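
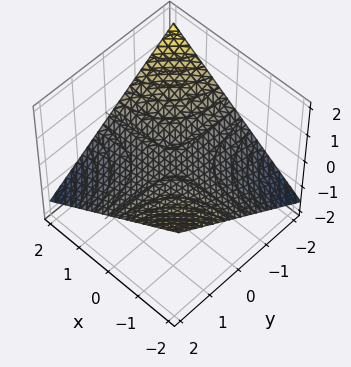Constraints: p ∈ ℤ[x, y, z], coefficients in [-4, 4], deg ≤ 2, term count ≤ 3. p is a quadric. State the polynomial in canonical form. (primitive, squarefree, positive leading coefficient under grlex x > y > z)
x*y + 3*z

(a) Degree: a hyperbolic paraboloid; a quadric, so deg p = 2.
(b) From the axis intercepts and sections: every point of the y-axis in the box is on the surface; every point of the x-axis in the box is on the surface.
(c) Together with the visible shape, these determine p as stated.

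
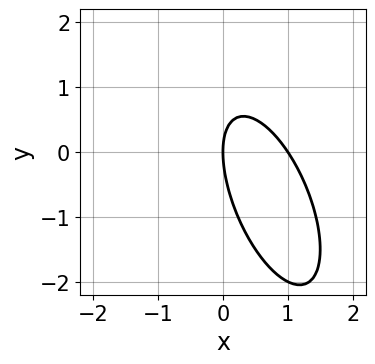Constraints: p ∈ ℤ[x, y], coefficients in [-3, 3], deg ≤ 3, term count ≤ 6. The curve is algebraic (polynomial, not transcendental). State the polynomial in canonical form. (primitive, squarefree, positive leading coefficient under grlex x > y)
3*x^2 + 2*x*y + y^2 - 3*x

First, degree: the shape is more complex than any degree-1 curve, so deg p = 2.
Next, from the axis intercepts and sections: one y-axis crossing is at y = 0; among the integer gridlines, it crosses the x-axis at x ∈ {0, 1}.
Finally, solving for integer coefficients yields p as stated.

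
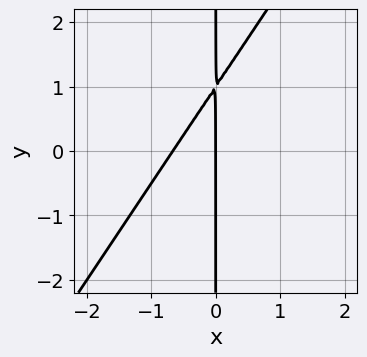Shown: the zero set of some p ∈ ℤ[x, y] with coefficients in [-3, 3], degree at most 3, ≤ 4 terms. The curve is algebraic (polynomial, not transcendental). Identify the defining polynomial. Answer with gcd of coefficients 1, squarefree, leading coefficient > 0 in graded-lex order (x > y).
(a) Degree: a generic line meets the curve in up to 2 points, so deg p = 2.
(b) Observable constraints: the visible y-axis segment lies entirely on the curve; one x-axis crossing is at x = 0.
(c) Putting this together gives p.

3*x^2 - 2*x*y + 2*x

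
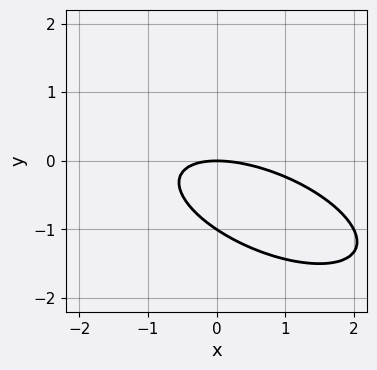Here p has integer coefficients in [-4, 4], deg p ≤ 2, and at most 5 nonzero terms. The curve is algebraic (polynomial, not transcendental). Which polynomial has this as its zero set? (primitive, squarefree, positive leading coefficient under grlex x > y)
x^2 + 2*x*y + 3*y^2 + 3*y

First, degree: no degree-1 curve has this shape, so deg p = 2.
Then, from the axis intercepts and sections: one x-axis crossing is at x = 0; among the integer gridlines, it crosses the y-axis at y ∈ {-1, 0}.
Finally, the integer polynomial consistent with all of this is the stated p.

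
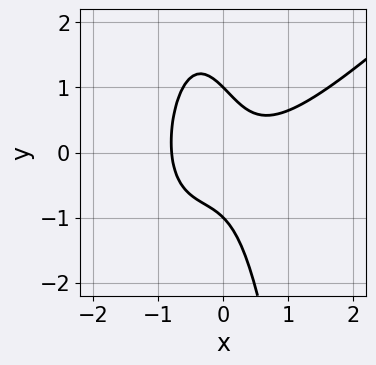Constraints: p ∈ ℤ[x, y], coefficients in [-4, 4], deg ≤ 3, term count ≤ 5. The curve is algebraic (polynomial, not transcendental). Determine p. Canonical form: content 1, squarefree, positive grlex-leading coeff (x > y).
2*x^3 - 2*x^2*y - 2*x*y - y^2 + 1

1. Degree: the shape is more complex than any degree-2 curve, so deg p = 3.
2. Against the integer gridlines: among the integer gridlines, it crosses the y-axis at y ∈ {-1, 1}.
3. The integer polynomial consistent with all of this is the stated p.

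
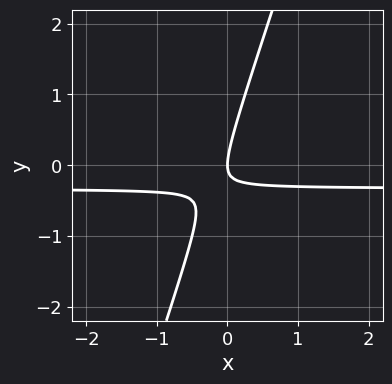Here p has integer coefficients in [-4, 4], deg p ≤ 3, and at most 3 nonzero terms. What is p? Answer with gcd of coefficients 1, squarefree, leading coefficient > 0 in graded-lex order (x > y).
The degree is 2 — no degree-1 curve has this shape.
Reading off the gridlines: one x-axis crossing is at x = 0; it crosses the y-axis at the gridline y = 0.
Matching integer coefficients to the picture gives p.

3*x*y - y^2 + x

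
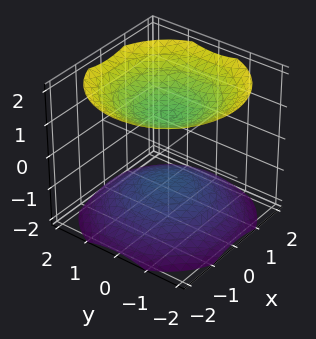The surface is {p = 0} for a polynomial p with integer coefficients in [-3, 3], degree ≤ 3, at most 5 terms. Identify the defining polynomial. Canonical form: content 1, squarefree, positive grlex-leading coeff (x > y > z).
1. I count 2 distinct pieces. They look like related sheets of one shape, so recover p as a whole.
2. Degree: two separate bowl-shaped sheets opening away from each other; a quadric, so deg p = 2.
3. Symmetries: the surface is invariant under rotation about z: p = q(x² + y², z); it's symmetric under z → −z, forcing even powers of z.
4. Observable constraints: the surface avoids every integer y-axis point in the box; among the integer gridlines, it crosses the z-axis at z ∈ {-1, 1}; it misses every integer gridline on the x-axis.
5. Together with the visible shape, these determine p as stated.

2*x^2 + 2*y^2 - 3*z^2 + 3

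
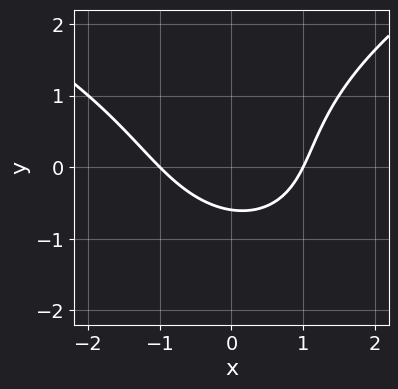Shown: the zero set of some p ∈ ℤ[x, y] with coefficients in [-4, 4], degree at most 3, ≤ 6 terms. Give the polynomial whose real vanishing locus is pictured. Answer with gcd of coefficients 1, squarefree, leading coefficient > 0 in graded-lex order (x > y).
First, degree: no degree-2 curve has this shape, so deg p = 3.
Then, observable constraints: among the integer gridlines, it crosses the x-axis at x ∈ {-1, 1}.
Finally, matching integer coefficients to the picture gives p.

y^3 - 2*x^2 - x*y + 3*y + 2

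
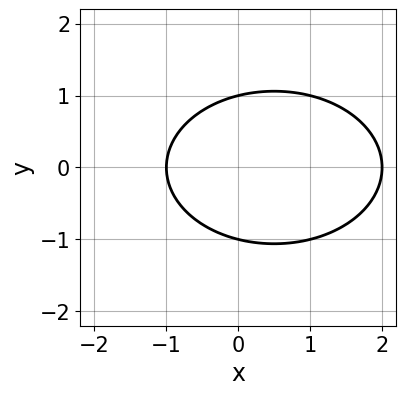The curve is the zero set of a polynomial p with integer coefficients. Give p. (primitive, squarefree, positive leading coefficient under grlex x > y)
1. deg p = 2. A generic line meets the curve in up to 2 points.
2. Symmetries: the y ↦ −y reflection is a symmetry, so y appears only in even powers.
3. From the axis intercepts and sections: among the integer gridlines, it crosses the y-axis at y ∈ {-1, 1}; the x-axis gridline crossings are at x ∈ {-1, 2}.
4. Assembling these constraints gives the stated polynomial.

x^2 + 2*y^2 - x - 2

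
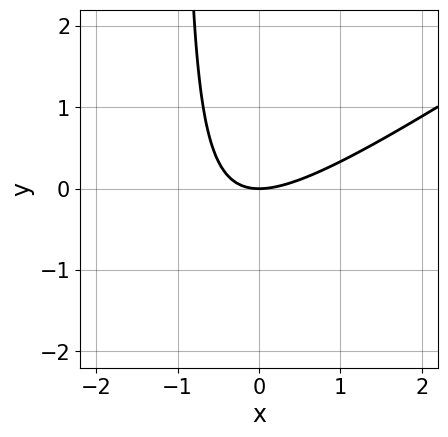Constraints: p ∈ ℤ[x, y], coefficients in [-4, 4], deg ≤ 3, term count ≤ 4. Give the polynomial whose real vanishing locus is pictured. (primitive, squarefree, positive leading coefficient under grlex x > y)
2*x^2 - 3*x*y - 3*y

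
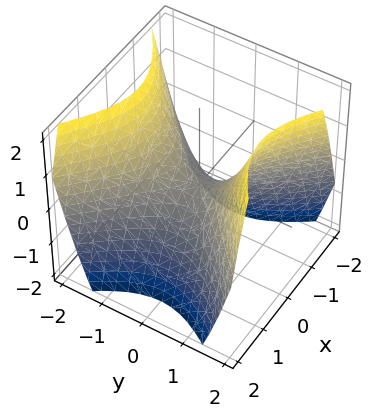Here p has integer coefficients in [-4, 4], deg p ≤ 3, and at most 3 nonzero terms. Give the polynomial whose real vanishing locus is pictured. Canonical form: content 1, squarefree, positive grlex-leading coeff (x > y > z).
deg p = 2. A saddle surface; a quadric.
Symmetries: mirror symmetry y ↦ −y ⇒ only even powers of y; the x ↦ −x reflection is a symmetry, so x appears only in even powers.
Checking where it meets the axes: it crosses the z-axis at the gridline z = 0; it meets the y-axis at y = 0 (among the integer gridlines); it meets the x-axis at x = 0 (among the integer gridlines).
Solving for integer coefficients yields p as stated.

x^2 - y^2 + z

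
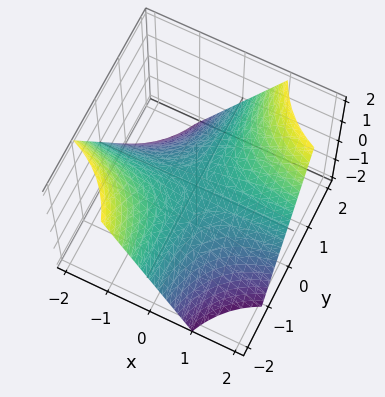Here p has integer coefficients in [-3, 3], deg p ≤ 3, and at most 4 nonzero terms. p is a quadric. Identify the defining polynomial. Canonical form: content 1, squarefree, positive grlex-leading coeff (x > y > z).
First, deg p = 2.
Next, from the axis intercepts and sections: the visible x-axis segment lies entirely on the surface; one z-axis crossing is at z = 0; every point of the y-axis in the box is on the surface.
Finally, solving for integer coefficients yields p as stated.

x*y - z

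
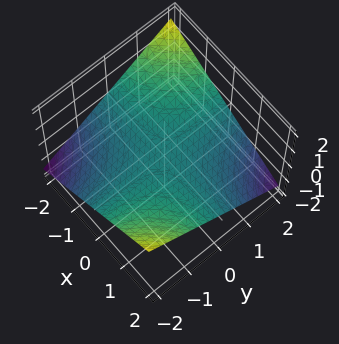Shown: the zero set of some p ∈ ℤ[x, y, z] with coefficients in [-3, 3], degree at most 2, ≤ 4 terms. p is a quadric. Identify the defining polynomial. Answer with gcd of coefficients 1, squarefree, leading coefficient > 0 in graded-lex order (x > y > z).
First, the degree is 2 — a hyperbolic paraboloid; a quadric.
Next, checking where it meets the axes: one z-axis crossing is at z = 0; the visible x-axis segment lies entirely on the surface; the visible y-axis segment lies entirely on the surface.
Finally, assembling these constraints gives the stated polynomial.

x*y + 3*z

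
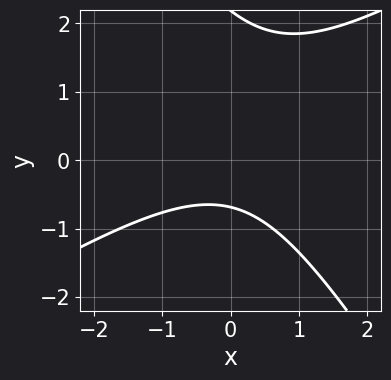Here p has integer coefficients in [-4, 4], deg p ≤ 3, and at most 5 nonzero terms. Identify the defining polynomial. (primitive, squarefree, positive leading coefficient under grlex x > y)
First, degree: the shape is more complex than any degree-1 curve, so deg p = 2.
Then, from the visible intercepts: the curve avoids every integer x-axis point in the box.
Finally, putting this together gives p.

2*x^2 - 2*x*y - 2*y^2 + 3*y + 3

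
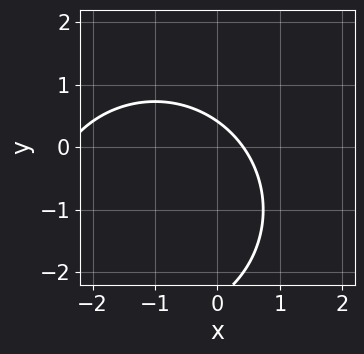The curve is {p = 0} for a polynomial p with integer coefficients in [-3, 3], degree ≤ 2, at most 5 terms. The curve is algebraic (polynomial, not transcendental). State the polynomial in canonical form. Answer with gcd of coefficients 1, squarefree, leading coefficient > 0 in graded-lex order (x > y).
x^2 + y^2 + 2*x + 2*y - 1

(a) Degree: the shape is more complex than any degree-1 curve, so deg p = 2.
(b) Solving for integer coefficients yields p as stated.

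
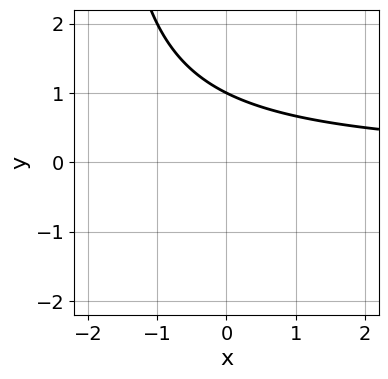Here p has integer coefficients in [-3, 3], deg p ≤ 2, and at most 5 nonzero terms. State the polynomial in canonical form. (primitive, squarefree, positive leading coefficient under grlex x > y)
x*y + 2*y - 2

(a) Degree: no degree-1 curve has this shape, so deg p = 2.
(b) Observable constraints: one y-axis crossing is at y = 1; it misses every integer gridline on the x-axis.
(c) Fitting integer coefficients to these (and the overall shape) gives p.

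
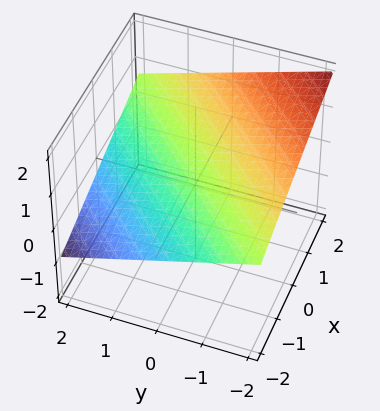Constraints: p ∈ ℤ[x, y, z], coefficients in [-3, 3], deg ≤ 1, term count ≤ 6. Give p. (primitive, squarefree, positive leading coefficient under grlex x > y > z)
deg p = 1. The surface is flat (a plane).
From the axis intercepts and sections: it crosses the y-axis at the gridline y = 2; one x-axis crossing is at x = -2.
Putting this together gives p.

x - y - 3*z + 2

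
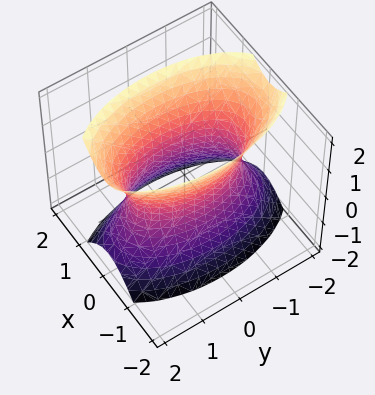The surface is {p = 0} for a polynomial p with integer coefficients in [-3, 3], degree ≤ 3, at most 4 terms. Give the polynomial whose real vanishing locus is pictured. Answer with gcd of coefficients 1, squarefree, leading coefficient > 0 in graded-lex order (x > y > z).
1. Degree: one connected sheet with a waist; a quadric, so deg p = 2.
2. Symmetries: it's symmetric under z → −z, forcing even powers of z; it's symmetric under x → −x, forcing even powers of x; it's symmetric under y → −y, forcing even powers of y.
3. From the axis intercepts and sections: it misses every integer gridline on the z-axis.
4. These observations pin down the coefficients.

3*x^2 + y^2 - z^2 - 2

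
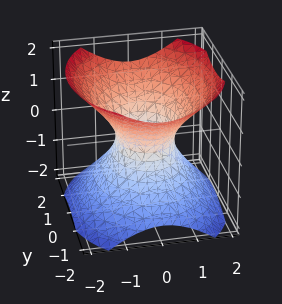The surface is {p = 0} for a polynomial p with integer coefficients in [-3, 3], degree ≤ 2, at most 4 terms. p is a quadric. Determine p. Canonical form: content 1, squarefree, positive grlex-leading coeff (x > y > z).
3*x^2 + 2*y^2 - 3*z^2 - 2

deg p = 2.
Symmetries: the z ↦ −z reflection is a symmetry, so z appears only in even powers; mirror symmetry y ↦ −y ⇒ only even powers of y; the x ↦ −x reflection is a symmetry, so x appears only in even powers.
Against the integer gridlines: no z-intercept at any integer in the box; among the integer gridlines, it crosses the y-axis at y ∈ {-1, 1}.
Fitting integer coefficients to these (and the overall shape) gives p.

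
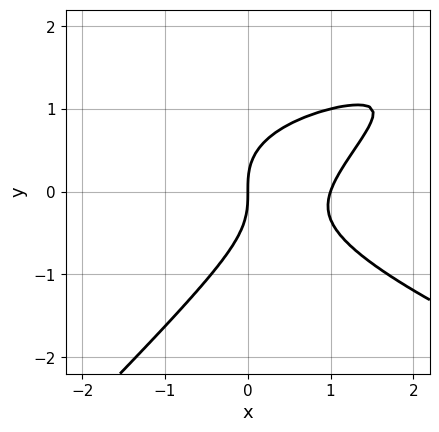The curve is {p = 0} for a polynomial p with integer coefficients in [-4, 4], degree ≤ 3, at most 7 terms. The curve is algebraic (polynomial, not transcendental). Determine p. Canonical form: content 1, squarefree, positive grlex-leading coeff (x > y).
x^2*y + 2*x*y^2 - 3*y^3 - 3*x^2 + 3*x

(a) deg p = 3.
(b) Against the integer gridlines: it meets the y-axis at y = 0 (among the integer gridlines); the x-axis gridline crossings are at x ∈ {0, 1}.
(c) Fitting integer coefficients to these (and the overall shape) gives p.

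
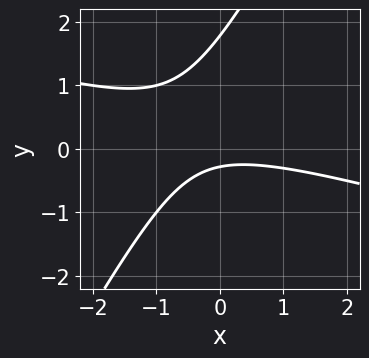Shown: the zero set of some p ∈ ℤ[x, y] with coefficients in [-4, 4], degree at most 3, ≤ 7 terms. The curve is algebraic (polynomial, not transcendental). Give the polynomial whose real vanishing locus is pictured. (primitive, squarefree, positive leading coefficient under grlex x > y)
1. deg p = 2. The shape is more complex than any degree-1 curve.
2. From the visible intercepts: the curve avoids every integer x-axis point in the box.
3. Fitting integer coefficients to these (and the overall shape) gives p.

x^2 + 3*x*y - 2*y^2 + 3*y + 1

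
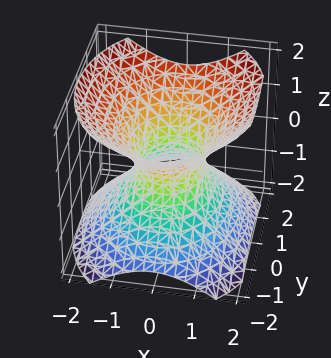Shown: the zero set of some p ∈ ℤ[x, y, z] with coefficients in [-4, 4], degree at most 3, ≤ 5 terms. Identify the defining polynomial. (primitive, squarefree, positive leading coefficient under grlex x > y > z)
3*x^2 + 2*y^2 - 3*z^2 - 2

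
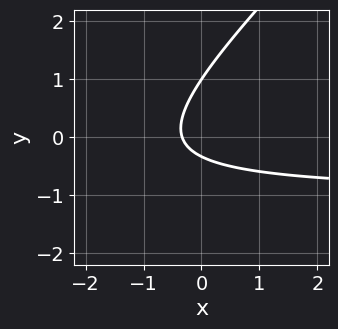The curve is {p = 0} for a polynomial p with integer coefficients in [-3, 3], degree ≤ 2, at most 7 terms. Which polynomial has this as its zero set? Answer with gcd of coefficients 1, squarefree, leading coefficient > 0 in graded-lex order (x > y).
3*x*y - 3*y^2 + 3*x + 2*y + 1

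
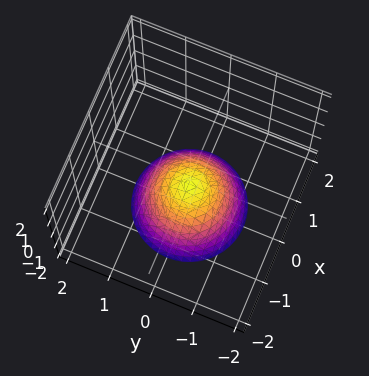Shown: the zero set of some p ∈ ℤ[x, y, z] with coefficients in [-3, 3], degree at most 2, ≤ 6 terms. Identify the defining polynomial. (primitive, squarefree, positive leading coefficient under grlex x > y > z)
1. The degree is 2 — a generic line meets the surface in up to 2 points.
2. Symmetries: the surface is invariant under rotation about z: p = q(x² + y², z).
3. From the visible intercepts: no y-intercept at any integer in the box; a circular section at z = -2 has radius between 1 and 2; the surface avoids every integer x-axis point in the box.
4. Putting this together gives p.

2*x^2 + 2*y^2 + 2*z + 1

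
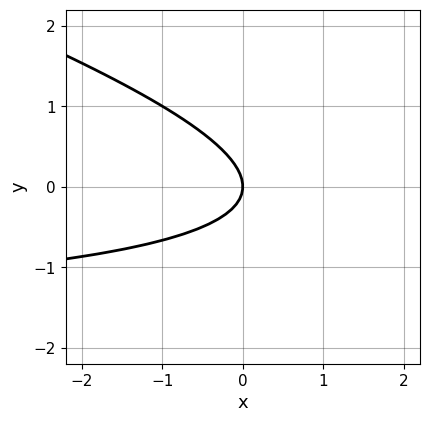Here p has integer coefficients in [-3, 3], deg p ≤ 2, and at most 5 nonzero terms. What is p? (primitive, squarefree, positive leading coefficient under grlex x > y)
x*y + 3*y^2 + 2*x

First, degree: a generic line meets the curve in up to 2 points, so deg p = 2.
Next, checking where it meets the axes: it crosses the x-axis at the gridline x = 0; one y-axis crossing is at y = 0.
Finally, assembling these constraints gives the stated polynomial.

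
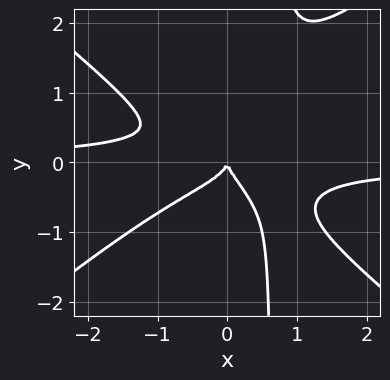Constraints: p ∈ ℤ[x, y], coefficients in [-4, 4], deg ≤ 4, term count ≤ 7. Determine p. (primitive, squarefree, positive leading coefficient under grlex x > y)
2*x^3*y - 3*x*y^3 + x*y^2 + 2*y^3 + x^2

(a) The degree is 4 — no degree-3 curve has this shape.
(b) Observable constraints: one y-axis crossing is at y = 0; it crosses the x-axis at the gridline x = 0.
(c) The integer polynomial consistent with all of this is the stated p.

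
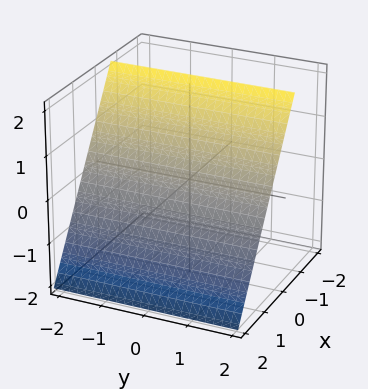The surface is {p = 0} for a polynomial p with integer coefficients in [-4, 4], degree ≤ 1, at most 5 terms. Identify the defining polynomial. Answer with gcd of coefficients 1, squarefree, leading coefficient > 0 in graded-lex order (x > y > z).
(a) The degree is 1 — every cross-section is a straight line — this is a plane.
(b) Observable constraints: it crosses the z-axis at the gridline z = 1; it misses every integer gridline on the y-axis.
(c) Solving for integer coefficients yields p as stated.

3*x + 2*z - 2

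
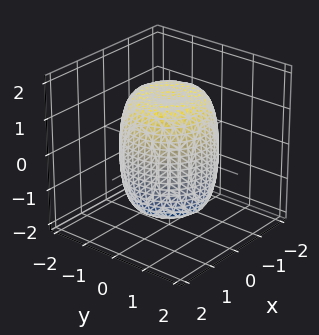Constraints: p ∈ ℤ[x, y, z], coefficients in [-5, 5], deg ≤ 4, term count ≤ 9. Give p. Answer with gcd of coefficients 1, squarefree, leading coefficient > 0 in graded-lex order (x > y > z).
First, degree: no degree-3 surface has this shape, so deg p = 4.
Then, by symmetry, the surface is invariant under rotation about z: p = q(x² + y², z).
Next, checking where it meets the axes: a circular section at z = -1 has radius between 1 and 2.
Finally, matching integer coefficients to the picture gives p.

2*x^4 + 4*x^2*y^2 + 2*y^4 - 2*x^2 - 2*y^2 + z^2 - 2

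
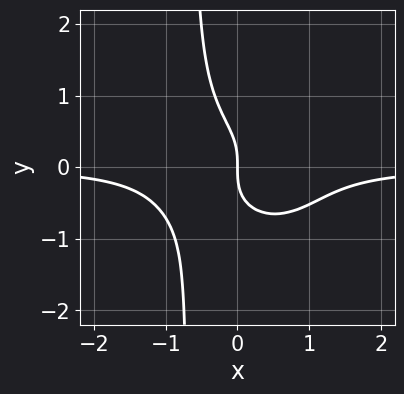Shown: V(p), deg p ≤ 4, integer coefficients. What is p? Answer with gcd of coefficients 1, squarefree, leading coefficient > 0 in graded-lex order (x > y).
3*x^3*y + 3*x*y^3 + x*y^2 + 2*y^3 + 2*x

Degree: no degree-3 curve has this shape, so deg p = 4.
Against the integer gridlines: it meets the y-axis at y = 0 (among the integer gridlines); it meets the x-axis at x = 0 (among the integer gridlines).
Putting this together gives p.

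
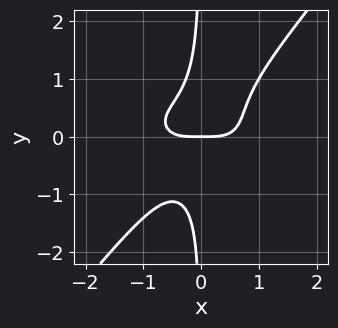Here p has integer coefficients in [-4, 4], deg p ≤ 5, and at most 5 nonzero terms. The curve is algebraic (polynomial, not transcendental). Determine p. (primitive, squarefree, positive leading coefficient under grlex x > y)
First, the degree is 4 — no degree-3 curve has this shape.
Then, against the integer gridlines: one x-axis crossing is at x = 0; it crosses the y-axis at the gridline y = 0.
Finally, the integer polynomial consistent with all of this is the stated p.

x^4 + 3*x^2*y^2 - 3*x*y^3 - y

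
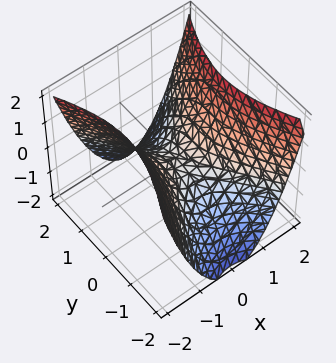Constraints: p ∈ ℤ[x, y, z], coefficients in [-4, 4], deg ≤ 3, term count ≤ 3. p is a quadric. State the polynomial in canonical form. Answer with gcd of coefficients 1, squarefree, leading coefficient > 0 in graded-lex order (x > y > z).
deg p = 2. A hyperbolic paraboloid; a quadric.
Symmetries: mirror symmetry x ↦ −x ⇒ only even powers of x; it's symmetric under y → −y, forcing even powers of y.
Reading off the gridlines: one z-axis crossing is at z = 0; it meets the x-axis at x = 0 (among the integer gridlines); it crosses the y-axis at the gridline y = 0.
Matching integer coefficients to the picture gives p.

2*x^2 - y^2 - 2*z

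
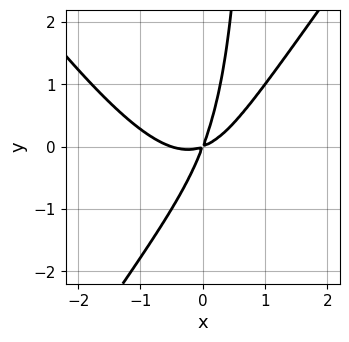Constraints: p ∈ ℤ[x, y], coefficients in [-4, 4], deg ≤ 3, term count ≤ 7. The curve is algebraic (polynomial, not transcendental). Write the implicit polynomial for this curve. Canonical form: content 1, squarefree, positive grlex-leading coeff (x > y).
2*x^3 - x*y^2 + x^2 - 3*x*y + y^2

The degree is 3 — the shape is more complex than any degree-2 curve.
Matching integer coefficients to the picture gives p.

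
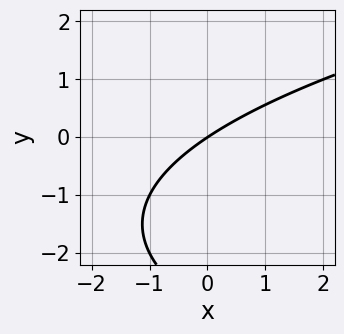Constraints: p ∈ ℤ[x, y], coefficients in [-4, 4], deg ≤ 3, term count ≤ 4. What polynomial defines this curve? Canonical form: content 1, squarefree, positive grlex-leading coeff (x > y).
y^2 - 2*x + 3*y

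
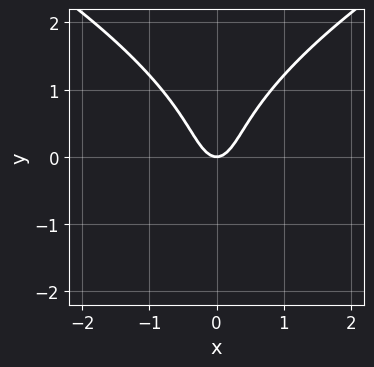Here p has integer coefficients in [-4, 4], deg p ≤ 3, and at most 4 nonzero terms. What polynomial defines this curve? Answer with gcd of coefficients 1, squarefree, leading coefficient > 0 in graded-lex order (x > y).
(a) Degree: a generic line meets the curve in up to 3 points, so deg p = 3.
(b) Symmetries: mirror symmetry x ↦ −x ⇒ only even powers of x.
(c) From the axis intercepts and sections: it meets the y-axis at y = 0 (among the integer gridlines); it meets the x-axis at x = 0 (among the integer gridlines).
(d) Putting this together gives p.

y^3 - 3*x^2 + y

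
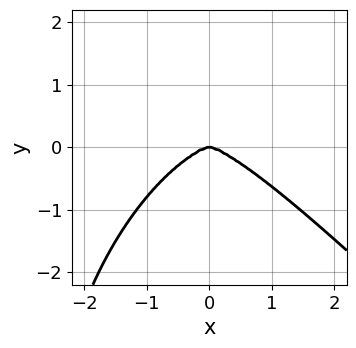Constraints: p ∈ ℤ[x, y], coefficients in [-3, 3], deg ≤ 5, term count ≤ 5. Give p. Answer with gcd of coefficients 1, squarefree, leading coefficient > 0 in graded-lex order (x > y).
x^4 + x*y^3 + 3*y^3

(a) The degree is 4 — the shape is more complex than any degree-3 curve.
(b) From the axis intercepts and sections: it crosses the x-axis at the gridline x = 0; it meets the y-axis at y = 0 (among the integer gridlines).
(c) Together with the visible shape, these determine p as stated.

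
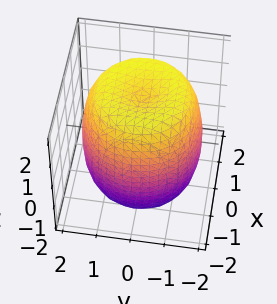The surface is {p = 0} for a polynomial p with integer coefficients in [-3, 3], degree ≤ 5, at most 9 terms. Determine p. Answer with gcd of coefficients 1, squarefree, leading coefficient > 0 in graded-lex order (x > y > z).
x^4 + 2*x^2*y^2 + y^4 - 2*x^2 - 2*y^2 + z^2 - 3

First, deg p = 4. No degree-3 surface has this shape.
Then, symmetries: the z-axis is an axis of rotation, so x and y enter only as x² + y².
Then, from the axis intercepts and sections: a circular section at z = -1 has radius between 1 and 2.
Finally, together with the visible shape, these determine p as stated.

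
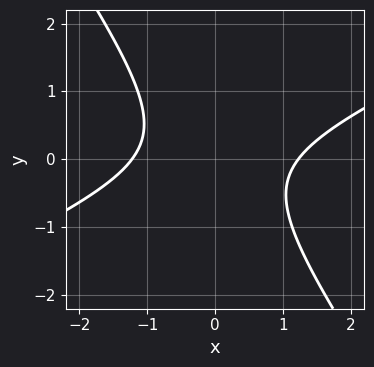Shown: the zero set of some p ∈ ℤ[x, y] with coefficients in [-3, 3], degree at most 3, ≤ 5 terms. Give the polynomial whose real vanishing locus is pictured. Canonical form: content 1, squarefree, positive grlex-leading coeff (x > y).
2*x^2 - 3*x*y - 3*y^2 - 3

1. Degree: no degree-1 curve has this shape, so deg p = 2.
2. Observable constraints: no y-intercept at any integer in the box.
3. Putting this together gives p.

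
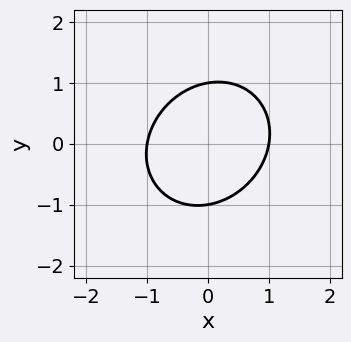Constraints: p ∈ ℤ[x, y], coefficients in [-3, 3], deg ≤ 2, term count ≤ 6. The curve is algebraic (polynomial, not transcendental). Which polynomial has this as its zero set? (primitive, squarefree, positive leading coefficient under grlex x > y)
3*x^2 - x*y + 3*y^2 - 3

The degree is 2 — the shape is more complex than any degree-1 curve.
Reading off the gridlines: the y-axis gridline crossings are at y ∈ {-1, 1}; among the integer gridlines, it crosses the x-axis at x ∈ {-1, 1}.
These observations pin down the coefficients.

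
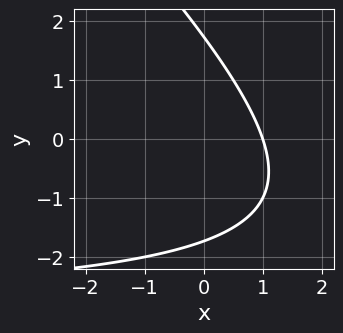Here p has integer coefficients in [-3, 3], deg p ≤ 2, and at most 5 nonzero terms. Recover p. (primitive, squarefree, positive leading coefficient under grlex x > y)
1. deg p = 2. A generic line meets the curve in up to 2 points.
2. From the visible intercepts: it crosses the x-axis at the gridline x = 1.
3. Matching integer coefficients to the picture gives p.

x*y + y^2 + 3*x - 3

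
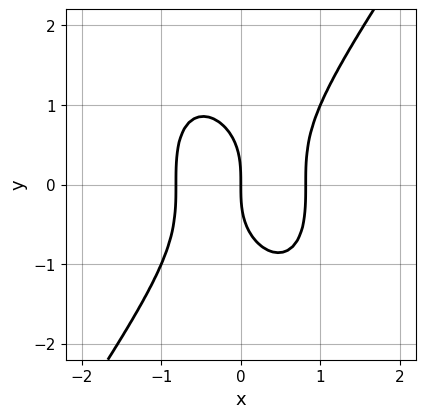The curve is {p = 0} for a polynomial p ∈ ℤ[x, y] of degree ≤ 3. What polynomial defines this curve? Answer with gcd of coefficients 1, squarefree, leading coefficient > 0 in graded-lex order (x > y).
3*x^3 - y^3 - 2*x

deg p = 3.
From the axis intercepts and sections: it crosses the x-axis at the gridline x = 0; it meets the y-axis at y = 0 (among the integer gridlines).
Putting this together gives p.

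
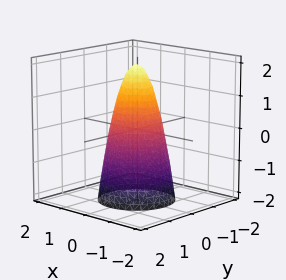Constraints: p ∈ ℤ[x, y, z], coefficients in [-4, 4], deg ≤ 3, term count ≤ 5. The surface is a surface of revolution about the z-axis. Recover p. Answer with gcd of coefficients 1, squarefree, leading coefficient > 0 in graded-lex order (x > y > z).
3*x^2 + 3*y^2 + z - 2

First, the degree is 2 — the shape is more complex than any degree-1 surface.
Then, symmetries: rotational symmetry about the z-axis ⇒ p depends on x, y only through x² + y².
Next, against the integer gridlines: a circular section at z = -2 has radius between 1 and 2; it crosses the z-axis at the gridline z = 2.
Finally, putting this together gives p.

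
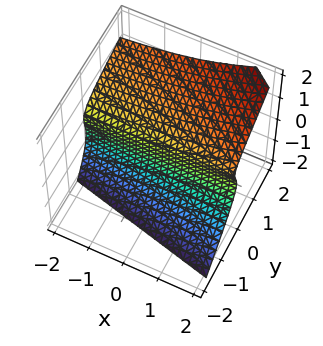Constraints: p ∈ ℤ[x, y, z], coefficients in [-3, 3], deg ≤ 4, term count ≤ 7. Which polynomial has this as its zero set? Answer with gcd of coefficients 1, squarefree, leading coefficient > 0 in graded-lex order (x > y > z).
(a) deg p = 3. The shape is more complex than any degree-2 surface.
(b) Against the integer gridlines: one y-axis crossing is at y = 0; the visible x-axis segment lies entirely on the surface.
(c) Together with the visible shape, these determine p as stated.

x*z^2 + 2*y*z^2 - 2*z^3 - 3*y*z + 3*y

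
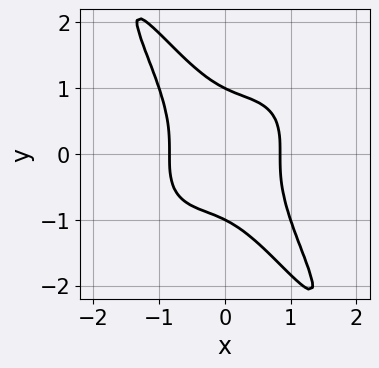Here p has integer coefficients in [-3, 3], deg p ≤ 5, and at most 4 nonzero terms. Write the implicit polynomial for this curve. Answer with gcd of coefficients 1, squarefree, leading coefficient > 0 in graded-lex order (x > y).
2*x^4 + 2*x*y^3 + y^4 - 1

The degree is 4 — a generic line meets the curve in up to 4 points.
Against the integer gridlines: the y-axis gridline crossings are at y ∈ {-1, 1}.
Putting this together gives p.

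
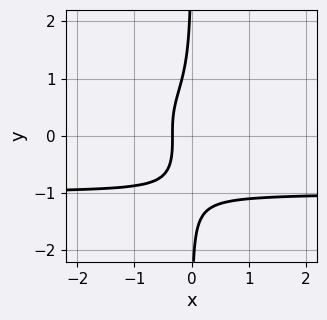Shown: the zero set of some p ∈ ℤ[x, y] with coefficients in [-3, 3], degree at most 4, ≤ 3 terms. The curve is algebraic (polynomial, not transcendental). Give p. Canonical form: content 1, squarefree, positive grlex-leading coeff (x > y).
Degree: a generic line meets the curve in up to 4 points, so deg p = 4.
Against the integer gridlines: the curve avoids every integer y-axis point in the box.
Matching integer coefficients to the picture gives p.

3*x*y^3 + 3*x + 1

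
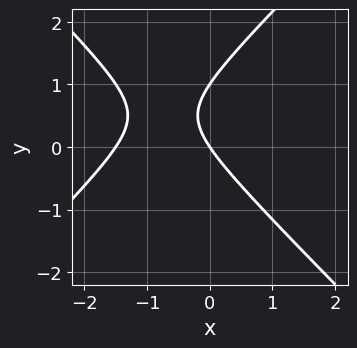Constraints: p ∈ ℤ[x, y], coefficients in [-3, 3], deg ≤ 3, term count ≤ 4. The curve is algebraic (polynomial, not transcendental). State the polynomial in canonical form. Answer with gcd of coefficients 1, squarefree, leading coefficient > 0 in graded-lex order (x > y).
(a) Degree: a generic line meets the curve in up to 2 points, so deg p = 2.
(b) From the visible intercepts: among the integer gridlines, it crosses the y-axis at y ∈ {0, 1}; it crosses the x-axis at the gridline x = 0.
(c) The integer polynomial consistent with all of this is the stated p.

2*x^2 - 2*y^2 + 3*x + 2*y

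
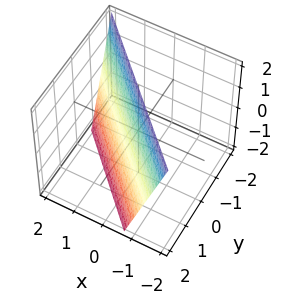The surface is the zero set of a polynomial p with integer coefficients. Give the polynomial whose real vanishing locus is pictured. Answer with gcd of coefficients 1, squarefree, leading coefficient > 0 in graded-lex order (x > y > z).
3*x + 3*y + z - 2

deg p = 1. The surface is flat (a plane).
From the axis intercepts and sections: it meets the z-axis at z = 2 (among the integer gridlines).
The integer polynomial consistent with all of this is the stated p.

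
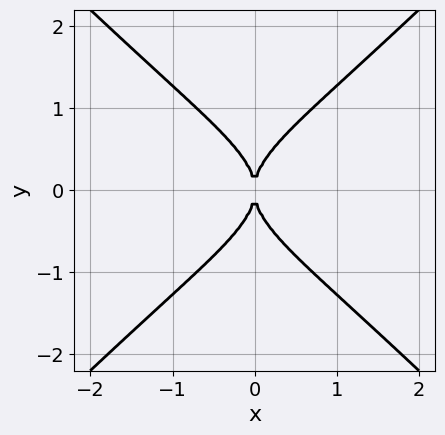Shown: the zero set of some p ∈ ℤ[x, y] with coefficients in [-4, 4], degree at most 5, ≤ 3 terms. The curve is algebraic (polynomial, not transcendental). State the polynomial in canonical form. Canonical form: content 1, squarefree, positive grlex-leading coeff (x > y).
x^2*y^2 - y^4 + x^2

1. Degree: a generic line meets the curve in up to 4 points, so deg p = 4.
2. Symmetries: mirror symmetry y ↦ −y ⇒ only even powers of y; the x ↦ −x reflection is a symmetry, so x appears only in even powers.
3. Checking where it meets the axes: one x-axis crossing is at x = 0; one y-axis crossing is at y = 0.
4. Solving for integer coefficients yields p as stated.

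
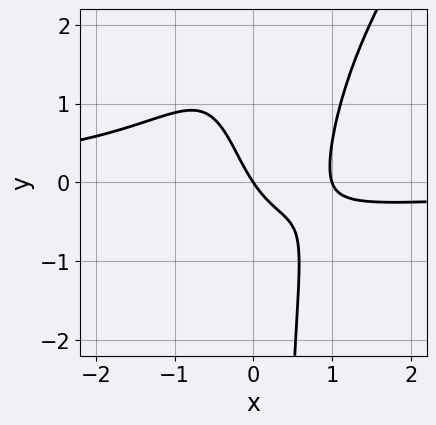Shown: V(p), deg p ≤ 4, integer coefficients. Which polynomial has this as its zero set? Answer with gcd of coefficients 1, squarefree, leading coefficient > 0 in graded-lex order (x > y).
3*x^3*y - 2*x^2*y^2 + 3*x^2 - 3*x - 2*y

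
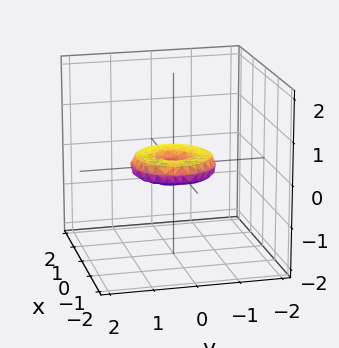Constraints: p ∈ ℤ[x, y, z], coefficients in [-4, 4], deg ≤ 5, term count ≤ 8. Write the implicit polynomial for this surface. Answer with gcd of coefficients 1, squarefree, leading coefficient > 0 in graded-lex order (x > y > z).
(a) Degree: a generic line meets the surface in up to 4 points, so deg p = 4.
(b) Symmetries: rotational symmetry about the z-axis ⇒ p depends on x, y only through x² + y².
(c) From the axis intercepts and sections: among the integer gridlines, it crosses the x-axis at x ∈ {-1, 0, 1}; a circular section at z = 0 has radius exactly 1; among the integer gridlines, it crosses the y-axis at y ∈ {-1, 0, 1}; it meets the z-axis at z = 0 (among the integer gridlines).
(d) Assembling these constraints gives the stated polynomial.

x^4 + 2*x^2*y^2 + y^4 - x^2 - y^2 + 3*z^2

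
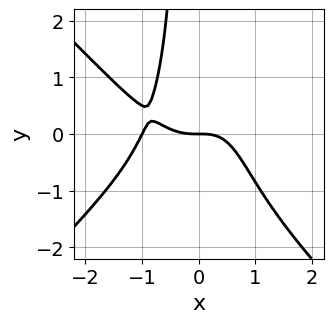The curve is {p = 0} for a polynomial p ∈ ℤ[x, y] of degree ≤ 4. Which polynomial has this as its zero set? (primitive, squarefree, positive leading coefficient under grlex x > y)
1. deg p = 4. The shape is more complex than any degree-3 curve.
2. From the axis intercepts and sections: one y-axis crossing is at y = 0; the x-axis gridline crossings are at x ∈ {-1, 0}.
3. Together with the visible shape, these determine p as stated.

2*x^4 - 2*x^2*y^2 + 2*x^3 + x*y + 2*y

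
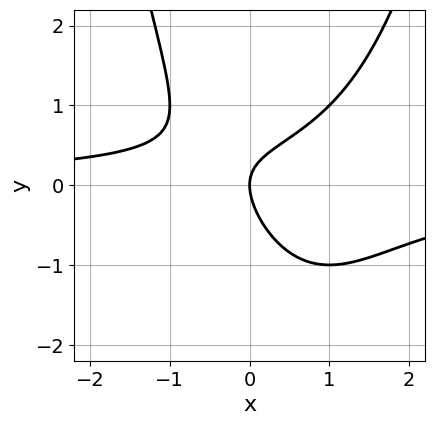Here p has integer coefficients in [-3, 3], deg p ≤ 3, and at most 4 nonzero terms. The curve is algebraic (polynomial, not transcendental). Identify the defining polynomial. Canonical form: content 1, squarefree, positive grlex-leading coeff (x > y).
Degree: a generic line meets the curve in up to 3 points, so deg p = 3.
From the visible intercepts: it meets the y-axis at y = 0 (among the integer gridlines); it meets the x-axis at x = 0 (among the integer gridlines).
These observations pin down the coefficients.

x^2*y - x*y - y^2 + x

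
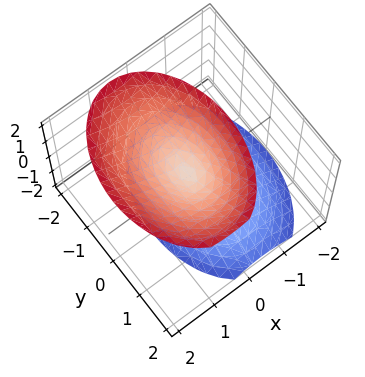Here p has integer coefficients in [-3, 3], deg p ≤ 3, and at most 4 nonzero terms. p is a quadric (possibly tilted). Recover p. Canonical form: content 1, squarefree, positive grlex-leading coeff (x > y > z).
2*x^2 - x*z + y^2 - z^2

(a) The picture has 2 separate pieces.
(b) Degree: a generic line meets the surface in up to 2 points, so deg p = 2.
(c) Checking where it meets the axes: it crosses the x-axis at the gridline x = 0; it meets the z-axis at z = 0 (among the integer gridlines).
(d) These observations pin down the coefficients.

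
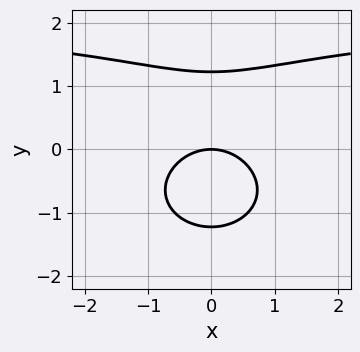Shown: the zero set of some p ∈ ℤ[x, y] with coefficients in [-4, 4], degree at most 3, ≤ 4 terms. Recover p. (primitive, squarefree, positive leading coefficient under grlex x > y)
x^2*y + 2*y^3 - 2*x^2 - 3*y

(a) The degree is 3 — a generic line meets the curve in up to 3 points.
(b) Symmetries: it's symmetric under x → −x, forcing even powers of x.
(c) Reading off the gridlines: one x-axis crossing is at x = 0; it crosses the y-axis at the gridline y = 0.
(d) Assembling these constraints gives the stated polynomial.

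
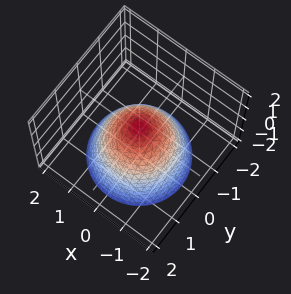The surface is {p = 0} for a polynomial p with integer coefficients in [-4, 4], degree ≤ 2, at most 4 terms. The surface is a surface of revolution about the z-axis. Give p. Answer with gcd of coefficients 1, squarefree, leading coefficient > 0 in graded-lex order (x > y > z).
2*x^2 + 2*y^2 + 2*z - 1

First, deg p = 2. The shape is more complex than any degree-1 surface.
Then, symmetries: every cross-section ⟂ z is a circle, so x, y appear only via x² + y².
Then, against the integer gridlines: a circular section at z = -2 has radius between 1 and 2.
Finally, solving for integer coefficients yields p as stated.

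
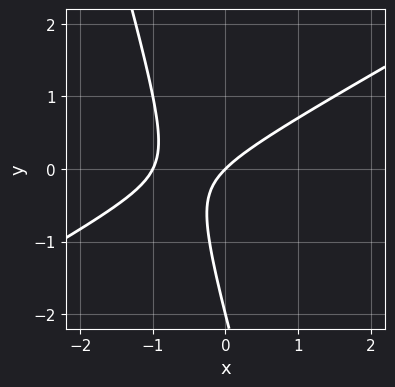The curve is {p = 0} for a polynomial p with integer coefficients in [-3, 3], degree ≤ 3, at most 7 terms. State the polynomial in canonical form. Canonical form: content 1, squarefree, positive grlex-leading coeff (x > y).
2*x^2 - 3*x*y - y^2 + 2*x - 2*y

1. The degree is 2 — the shape is more complex than any degree-1 curve.
2. From the axis intercepts and sections: among the integer gridlines, it crosses the x-axis at x ∈ {-1, 0}; among the integer gridlines, it crosses the y-axis at y ∈ {-2, 0}.
3. Fitting integer coefficients to these (and the overall shape) gives p.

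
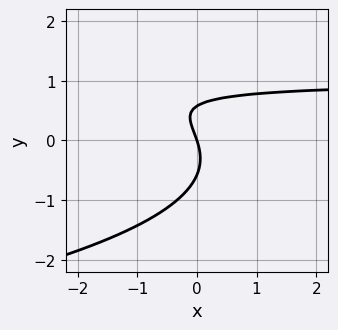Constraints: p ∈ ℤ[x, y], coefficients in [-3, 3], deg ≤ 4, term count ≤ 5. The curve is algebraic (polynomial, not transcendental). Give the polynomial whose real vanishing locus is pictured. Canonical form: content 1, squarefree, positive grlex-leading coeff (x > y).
(a) The degree is 3 — a generic line meets the curve in up to 3 points.
(b) Observable constraints: it crosses the y-axis at the gridline y = 0; one x-axis crossing is at x = 0.
(c) Matching integer coefficients to the picture gives p.

3*y^3 + 3*x*y - 3*x - y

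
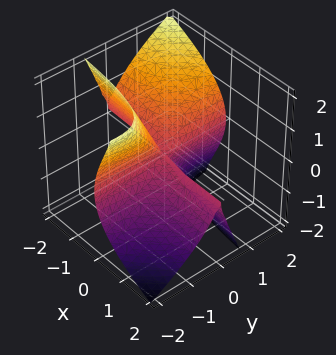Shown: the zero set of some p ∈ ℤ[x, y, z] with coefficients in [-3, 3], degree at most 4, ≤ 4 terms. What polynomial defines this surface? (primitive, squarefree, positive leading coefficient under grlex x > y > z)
1. The degree is 3 — no degree-2 surface has this shape.
2. Reading off the gridlines: it crosses the z-axis at the gridline z = 0; every point of the x-axis in the box is on the surface.
3. Assembling these constraints gives the stated polynomial. Check: (0, -2, 0) on the y-axis lies on the surface, and p(0, -2, 0) = 0. ✓

3*x*y^2 + 2*y*z^2 + z^3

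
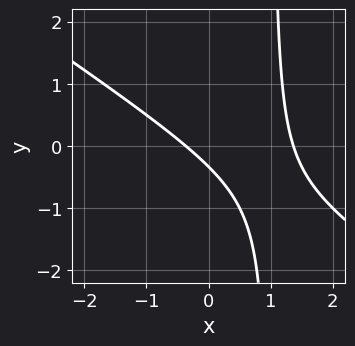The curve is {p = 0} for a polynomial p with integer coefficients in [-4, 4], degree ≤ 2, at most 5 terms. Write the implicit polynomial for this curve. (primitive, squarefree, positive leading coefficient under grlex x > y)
First, deg p = 2. No degree-1 curve has this shape.
Finally, putting this together gives p.

2*x^2 + 3*x*y - 2*x - 3*y - 1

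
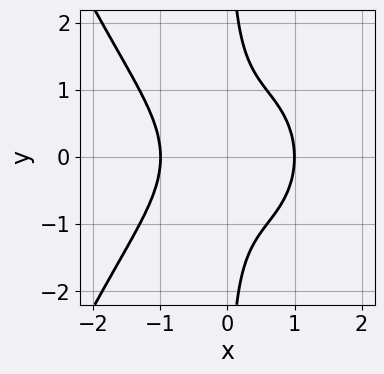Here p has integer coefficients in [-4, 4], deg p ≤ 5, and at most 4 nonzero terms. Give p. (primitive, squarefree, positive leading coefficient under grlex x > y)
2*x^4 + 3*x*y^2 - 2

First, the degree is 4 — the shape is more complex than any degree-3 curve.
Next, symmetries: it's symmetric under y → −y, forcing even powers of y.
Next, checking where it meets the axes: among the integer gridlines, it crosses the x-axis at x ∈ {-1, 1}; the curve avoids every integer y-axis point in the box.
Finally, assembling these constraints gives the stated polynomial.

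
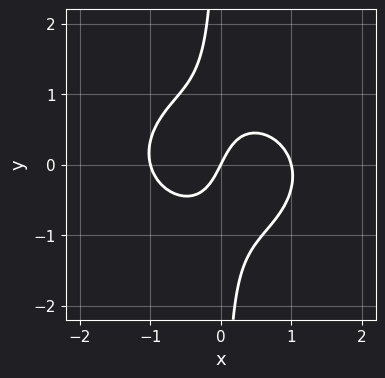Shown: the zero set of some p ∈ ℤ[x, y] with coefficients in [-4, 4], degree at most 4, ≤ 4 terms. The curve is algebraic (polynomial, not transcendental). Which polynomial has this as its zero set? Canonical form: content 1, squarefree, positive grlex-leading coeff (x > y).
2*x^3 + 3*x*y^2 - 2*x + y

First, the degree is 3 — no degree-2 curve has this shape.
Then, from the visible intercepts: the x-axis gridline crossings are at x ∈ {-1, 0, 1}; it crosses the y-axis at the gridline y = 0.
Finally, assembling these constraints gives the stated polynomial.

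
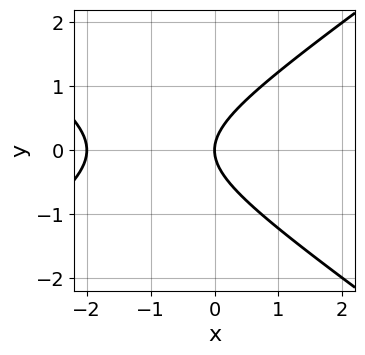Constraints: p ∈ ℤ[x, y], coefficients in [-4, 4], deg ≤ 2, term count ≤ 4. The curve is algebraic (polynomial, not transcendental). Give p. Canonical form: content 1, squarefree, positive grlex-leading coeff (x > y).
x^2 - 2*y^2 + 2*x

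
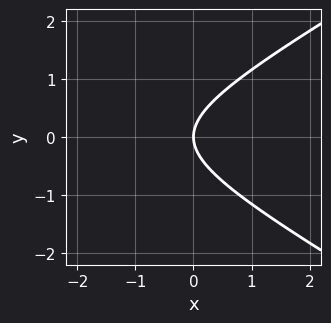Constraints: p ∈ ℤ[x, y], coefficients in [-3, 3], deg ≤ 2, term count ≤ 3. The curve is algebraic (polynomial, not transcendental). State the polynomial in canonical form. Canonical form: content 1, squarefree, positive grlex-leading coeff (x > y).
x^2 - 3*y^2 + 3*x

1. The degree is 2 — the shape is more complex than any degree-1 curve.
2. Symmetries: the y ↦ −y reflection is a symmetry, so y appears only in even powers.
3. From the visible intercepts: it meets the x-axis at x = 0 (among the integer gridlines); one y-axis crossing is at y = 0.
4. The integer polynomial consistent with all of this is the stated p.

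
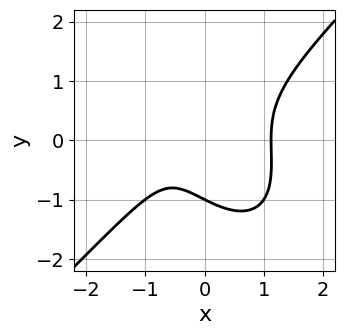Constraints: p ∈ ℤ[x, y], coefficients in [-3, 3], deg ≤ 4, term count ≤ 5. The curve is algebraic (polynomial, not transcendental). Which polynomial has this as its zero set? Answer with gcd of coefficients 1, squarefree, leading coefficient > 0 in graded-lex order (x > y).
1. Degree: the shape is more complex than any degree-2 curve, so deg p = 3.
2. Against the integer gridlines: it crosses the y-axis at the gridline y = -1.
3. Solving for integer coefficients yields p as stated.

3*x^3 - x*y^2 - 2*y^3 - 2*x - 2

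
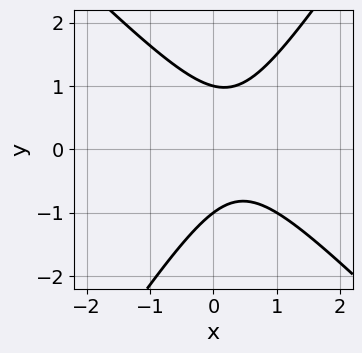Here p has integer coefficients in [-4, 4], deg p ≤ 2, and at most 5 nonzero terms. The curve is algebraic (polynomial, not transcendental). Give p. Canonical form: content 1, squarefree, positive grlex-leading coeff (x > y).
3*x^2 + x*y - 2*y^2 - 2*x + 2

(a) Degree: no degree-1 curve has this shape, so deg p = 2.
(b) From the visible intercepts: it misses every integer gridline on the x-axis; the y-axis gridline crossings are at y ∈ {-1, 1}.
(c) Together with the visible shape, these determine p as stated.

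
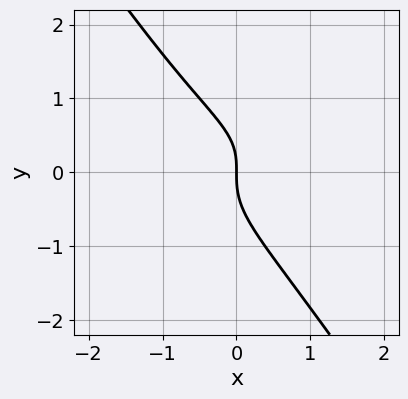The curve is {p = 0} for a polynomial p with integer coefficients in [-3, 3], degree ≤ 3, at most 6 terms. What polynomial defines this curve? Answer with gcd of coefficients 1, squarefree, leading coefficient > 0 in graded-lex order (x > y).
2*x^2*y - 3*x*y^2 - 3*y^3 + x*y - 3*x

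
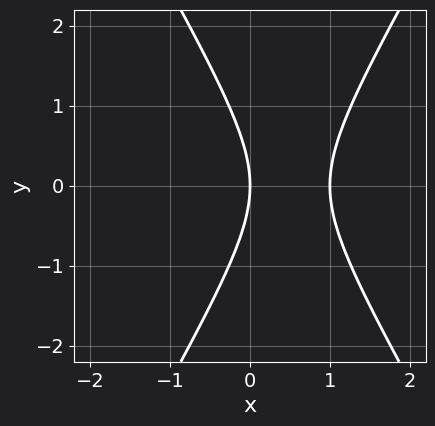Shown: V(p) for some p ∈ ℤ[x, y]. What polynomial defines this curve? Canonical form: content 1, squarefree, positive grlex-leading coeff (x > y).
3*x^2 - y^2 - 3*x

First, the degree is 2 — a generic line meets the curve in up to 2 points.
Then, symmetries: the y ↦ −y reflection is a symmetry, so y appears only in even powers.
Next, observable constraints: it meets the y-axis at y = 0 (among the integer gridlines); the x-axis gridline crossings are at x ∈ {0, 1}.
Finally, the integer polynomial consistent with all of this is the stated p.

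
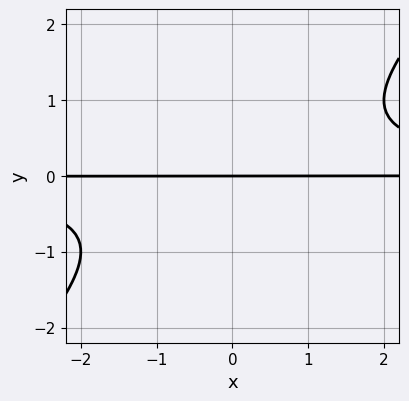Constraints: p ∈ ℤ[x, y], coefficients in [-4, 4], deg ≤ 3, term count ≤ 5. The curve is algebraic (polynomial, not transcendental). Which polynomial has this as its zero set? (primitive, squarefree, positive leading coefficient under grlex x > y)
Degree: no degree-2 curve has this shape, so deg p = 3.
From the axis intercepts and sections: every point of the x-axis in the box is on the curve; it meets the y-axis at y = 0 (among the integer gridlines).
Matching integer coefficients to the picture gives p.

x*y^2 - y^3 - y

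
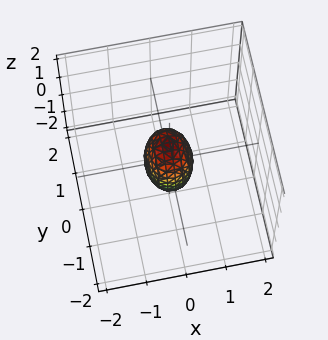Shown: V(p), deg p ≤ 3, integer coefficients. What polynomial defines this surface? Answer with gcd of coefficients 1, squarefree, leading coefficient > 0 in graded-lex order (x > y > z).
3*x^2 + 2*y^2 + z^2 - 1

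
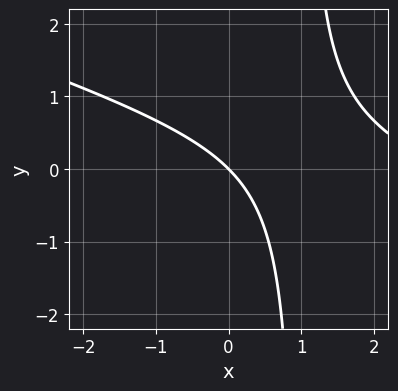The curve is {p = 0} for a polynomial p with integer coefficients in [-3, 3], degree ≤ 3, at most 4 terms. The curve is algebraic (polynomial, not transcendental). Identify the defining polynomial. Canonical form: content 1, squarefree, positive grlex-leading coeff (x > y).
x^2 + 3*x*y - 3*x - 3*y

(a) The degree is 2 — no degree-1 curve has this shape.
(b) From the visible intercepts: it meets the y-axis at y = 0 (among the integer gridlines); it meets the x-axis at x = 0 (among the integer gridlines).
(c) Matching integer coefficients to the picture gives p.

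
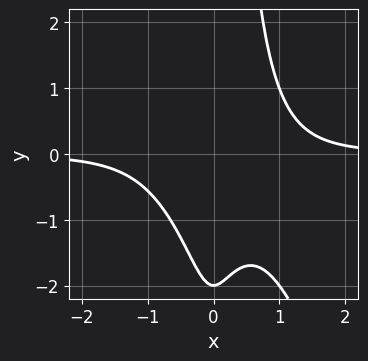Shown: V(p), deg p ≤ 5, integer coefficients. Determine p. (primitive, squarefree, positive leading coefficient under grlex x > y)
2*x^3*y + x^2*y^2 - y - 2

First, deg p = 4.
Next, from the visible intercepts: it meets the y-axis at y = -2 (among the integer gridlines); no x-intercept at any integer in the box.
Finally, putting this together gives p.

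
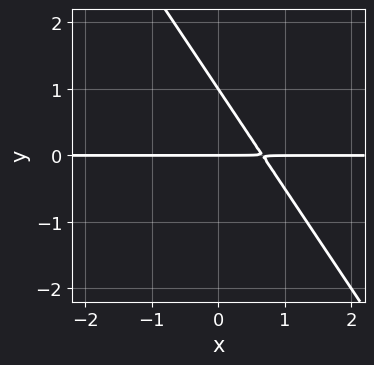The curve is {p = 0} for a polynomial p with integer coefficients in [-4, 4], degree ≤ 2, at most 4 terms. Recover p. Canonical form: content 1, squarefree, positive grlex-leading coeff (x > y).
The degree is 2 — no degree-1 curve has this shape.
From the axis intercepts and sections: every point of the x-axis in the box is on the curve; among the integer gridlines, it crosses the y-axis at y ∈ {0, 1}.
Putting this together gives p.

3*x*y + 2*y^2 - 2*y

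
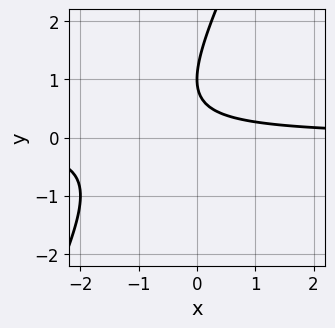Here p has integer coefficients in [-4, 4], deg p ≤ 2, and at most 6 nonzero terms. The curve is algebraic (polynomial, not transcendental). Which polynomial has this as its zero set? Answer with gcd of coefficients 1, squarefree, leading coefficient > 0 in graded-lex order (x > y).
2*x*y - y^2 + 2*y - 1

(a) The degree is 2 — a generic line meets the curve in up to 2 points.
(b) Observable constraints: it meets the y-axis at y = 1 (among the integer gridlines); the curve avoids every integer x-axis point in the box.
(c) Assembling these constraints gives the stated polynomial.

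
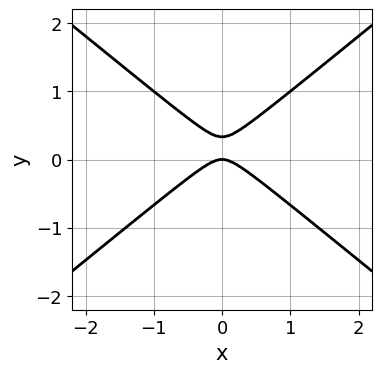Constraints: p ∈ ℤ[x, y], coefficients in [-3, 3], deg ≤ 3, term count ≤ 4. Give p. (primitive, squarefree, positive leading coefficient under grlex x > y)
2*x^2 - 3*y^2 + y

(a) Degree: a generic line meets the curve in up to 2 points, so deg p = 2.
(b) Symmetries: it's symmetric under x → −x, forcing even powers of x.
(c) From the axis intercepts and sections: it meets the y-axis at y = 0 (among the integer gridlines); one x-axis crossing is at x = 0.
(d) Fitting integer coefficients to these (and the overall shape) gives p.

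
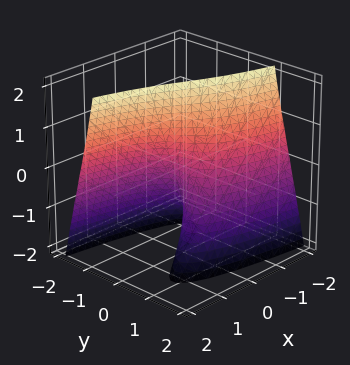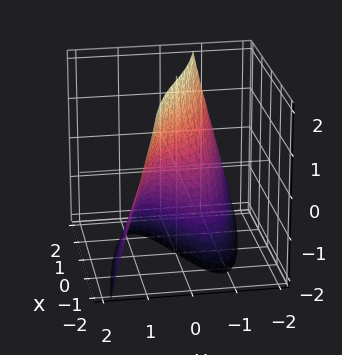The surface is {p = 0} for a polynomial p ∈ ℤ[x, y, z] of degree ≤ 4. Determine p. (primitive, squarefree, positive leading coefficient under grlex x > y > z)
y^3 + y*z + x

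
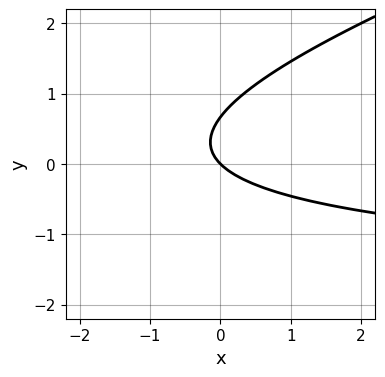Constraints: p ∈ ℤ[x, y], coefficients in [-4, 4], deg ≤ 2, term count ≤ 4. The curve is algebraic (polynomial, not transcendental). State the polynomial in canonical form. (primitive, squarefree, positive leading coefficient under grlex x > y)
x*y - 3*y^2 + 2*x + 2*y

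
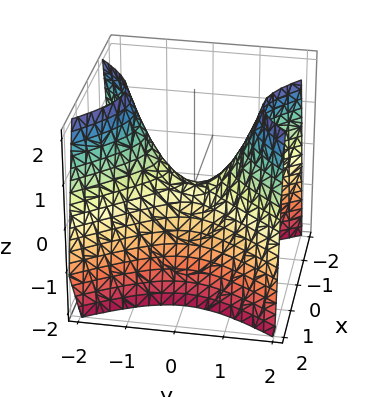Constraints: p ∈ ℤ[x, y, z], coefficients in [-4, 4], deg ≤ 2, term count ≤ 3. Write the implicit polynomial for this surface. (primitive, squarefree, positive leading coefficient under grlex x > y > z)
3*x^2 - 2*y^2 + 2*z

Degree: a saddle surface; a quadric, so deg p = 2.
Symmetries: it's symmetric under y → −y, forcing even powers of y; mirror symmetry x ↦ −x ⇒ only even powers of x.
Checking where it meets the axes: one x-axis crossing is at x = 0; one z-axis crossing is at z = 0; it crosses the y-axis at the gridline y = 0.
Matching integer coefficients to the picture gives p.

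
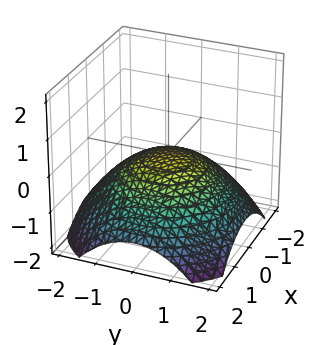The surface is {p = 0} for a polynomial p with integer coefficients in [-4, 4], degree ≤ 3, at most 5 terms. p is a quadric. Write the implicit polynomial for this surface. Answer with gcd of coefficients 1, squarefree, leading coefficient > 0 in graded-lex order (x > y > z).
1. Degree: a single bowl opening along one axis; a quadric, so deg p = 2.
2. Symmetries: rotational symmetry about the z-axis ⇒ p depends on x, y only through x² + y².
3. Reading off the gridlines: a circular section at z = -1 has radius between 1 and 2; it meets the y-axis at y = 0 (among the integer gridlines); it crosses the z-axis at the gridline z = 0.
4. Fitting integer coefficients to these (and the overall shape) gives p.

x^2 + y^2 + 3*z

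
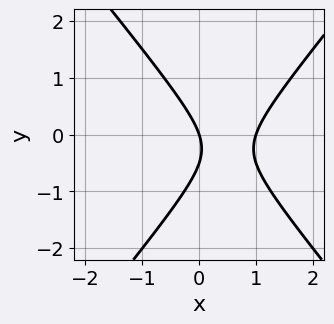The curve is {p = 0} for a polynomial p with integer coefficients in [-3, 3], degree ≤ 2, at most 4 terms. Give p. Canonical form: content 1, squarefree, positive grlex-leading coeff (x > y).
3*x^2 - 2*y^2 - 3*x - y

Degree: no degree-1 curve has this shape, so deg p = 2.
Reading off the gridlines: one y-axis crossing is at y = 0; the x-axis gridline crossings are at x ∈ {0, 1}.
The integer polynomial consistent with all of this is the stated p.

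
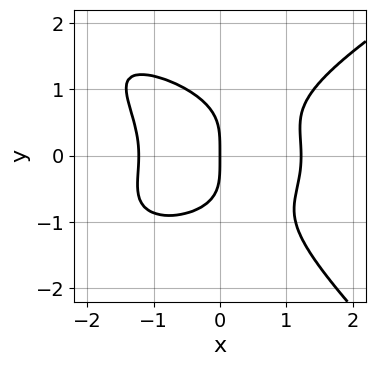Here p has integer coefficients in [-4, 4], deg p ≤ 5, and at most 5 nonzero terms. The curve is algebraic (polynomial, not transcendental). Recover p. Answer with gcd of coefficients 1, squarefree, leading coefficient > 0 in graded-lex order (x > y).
deg p = 4. No degree-3 curve has this shape.
From the axis intercepts and sections: it crosses the x-axis at the gridline x = 0; it meets the y-axis at y = 0 (among the integer gridlines).
These observations pin down the coefficients.

x^2*y^2 - x*y^3 - 2*y^4 + 2*x^3 - 3*x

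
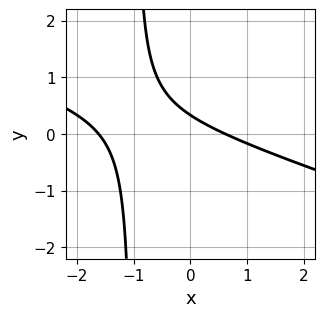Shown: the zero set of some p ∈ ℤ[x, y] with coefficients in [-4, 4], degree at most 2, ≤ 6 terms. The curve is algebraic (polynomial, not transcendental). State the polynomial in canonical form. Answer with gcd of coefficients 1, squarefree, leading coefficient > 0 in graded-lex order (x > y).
x^2 + 3*x*y + x + 3*y - 1

The degree is 2 — a generic line meets the curve in up to 2 points.
Putting this together gives p.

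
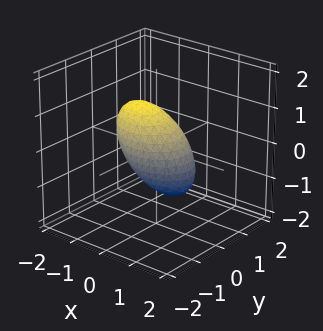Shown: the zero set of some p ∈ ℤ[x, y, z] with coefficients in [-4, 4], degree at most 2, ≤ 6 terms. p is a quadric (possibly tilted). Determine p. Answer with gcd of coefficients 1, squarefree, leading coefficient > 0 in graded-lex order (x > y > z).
(a) The degree is 2 — no degree-1 surface has this shape.
(b) Reading off the gridlines: among the integer gridlines, it crosses the z-axis at z ∈ {-1, 1}; among the integer gridlines, it crosses the x-axis at x ∈ {-1, 1}.
(c) These observations pin down the coefficients.

2*x^2 + 2*x*z + 3*y^2 + 2*z^2 - 2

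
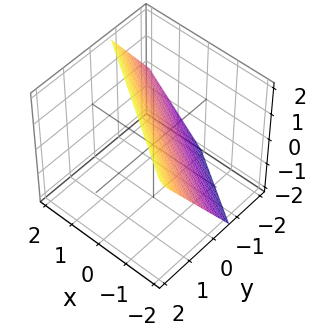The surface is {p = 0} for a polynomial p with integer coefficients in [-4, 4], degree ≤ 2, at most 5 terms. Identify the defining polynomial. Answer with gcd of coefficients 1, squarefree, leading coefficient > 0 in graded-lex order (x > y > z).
2*x + 3*y - 2*z + 2

Degree: every cross-section is a straight line — this is a plane, so deg p = 1.
From the axis intercepts and sections: one x-axis crossing is at x = -1; it crosses the z-axis at the gridline z = 1.
Putting this together gives p.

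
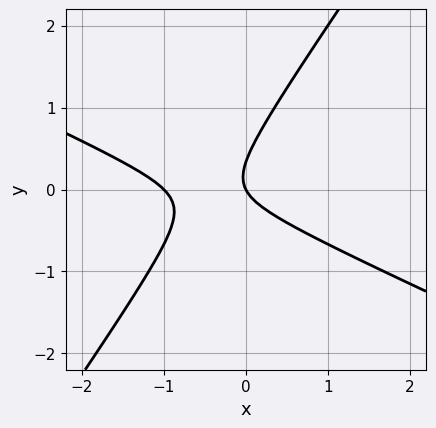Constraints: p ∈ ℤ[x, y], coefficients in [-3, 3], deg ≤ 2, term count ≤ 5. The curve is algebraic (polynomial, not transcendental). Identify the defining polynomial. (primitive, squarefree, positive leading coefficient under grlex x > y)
2*x^2 + 3*x*y - 3*y^2 + 2*x + y

First, the degree is 2 — a generic line meets the curve in up to 2 points.
Then, against the integer gridlines: it meets the y-axis at y = 0 (among the integer gridlines); among the integer gridlines, it crosses the x-axis at x ∈ {-1, 0}.
Finally, fitting integer coefficients to these (and the overall shape) gives p.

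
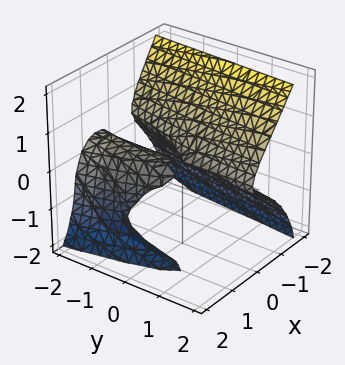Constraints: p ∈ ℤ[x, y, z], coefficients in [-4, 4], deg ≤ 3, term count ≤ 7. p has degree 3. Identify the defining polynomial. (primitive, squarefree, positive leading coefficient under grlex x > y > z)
2*x^3 + z^3 + x*y + 3*x*z + 3*z^2

First, there are 2 components. Treating them together as one polynomial.
Then, deg p = 3. No degree-2 surface has this shape.
Next, from the visible intercepts: it meets the x-axis at x = 0 (among the integer gridlines); the visible y-axis segment lies entirely on the surface; it meets the z-axis at z = 0 (among the integer gridlines).
Finally, fitting integer coefficients to these (and the overall shape) gives p.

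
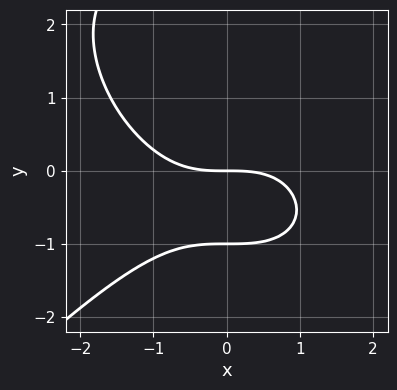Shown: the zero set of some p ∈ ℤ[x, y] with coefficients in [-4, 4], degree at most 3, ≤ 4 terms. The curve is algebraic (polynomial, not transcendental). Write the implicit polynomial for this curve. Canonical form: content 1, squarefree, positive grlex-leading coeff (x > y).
x^3 - y^3 + 2*y^2 + 3*y

First, the degree is 3 — a generic line meets the curve in up to 3 points.
Next, checking where it meets the axes: the y-axis gridline crossings are at y ∈ {-1, 0}; it meets the x-axis at x = 0 (among the integer gridlines).
Finally, solving for integer coefficients yields p as stated.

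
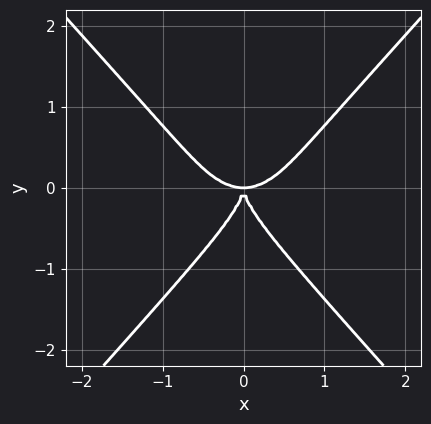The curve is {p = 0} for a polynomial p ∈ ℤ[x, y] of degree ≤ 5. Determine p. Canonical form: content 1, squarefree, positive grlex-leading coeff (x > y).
(a) The degree is 4 — a generic line meets the curve in up to 4 points.
(b) Symmetries: the x ↦ −x reflection is a symmetry, so x appears only in even powers.
(c) From the axis intercepts and sections: one x-axis crossing is at x = 0; it meets the y-axis at y = 0 (among the integer gridlines).
(d) Matching integer coefficients to the picture gives p.

3*x^4 - 2*y^4 - 3*x^2*y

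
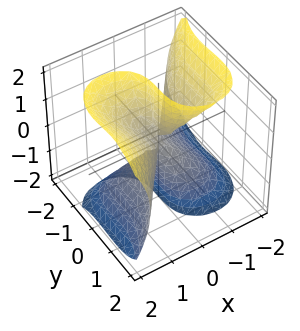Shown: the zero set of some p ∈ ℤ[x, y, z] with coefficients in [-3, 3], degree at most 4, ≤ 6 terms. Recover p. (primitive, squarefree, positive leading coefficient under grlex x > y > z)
First, deg p = 3.
Then, against the integer gridlines: it meets the x-axis at x = 0 (among the integer gridlines); it crosses the y-axis at the gridline y = 0; the visible z-axis segment lies entirely on the surface.
Finally, these observations pin down the coefficients.

3*x^3 + 2*x*y^2 - 3*x*z^2 - 3*y^3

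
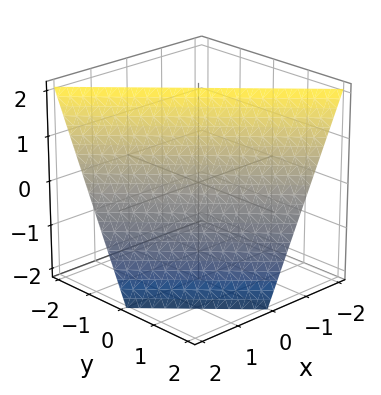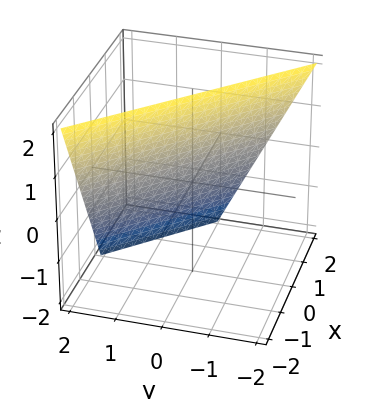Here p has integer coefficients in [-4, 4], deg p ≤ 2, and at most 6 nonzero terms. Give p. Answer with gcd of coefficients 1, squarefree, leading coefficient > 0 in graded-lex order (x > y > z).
(a) deg p = 1. Every cross-section is a straight line — this is a plane.
(b) Observable constraints: it meets the y-axis at y = 1 (among the integer gridlines); it crosses the x-axis at the gridline x = 1; it meets the z-axis at z = 2 (among the integer gridlines).
(c) The integer polynomial consistent with all of this is the stated p.

2*x + 2*y + z - 2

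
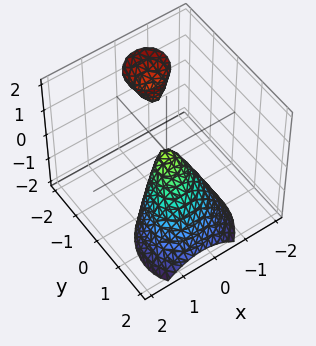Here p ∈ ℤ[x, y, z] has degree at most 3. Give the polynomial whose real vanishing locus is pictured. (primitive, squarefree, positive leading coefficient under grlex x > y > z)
(a) I count 2 distinct pieces. Treating them together as one polynomial.
(b) deg p = 2. No degree-1 surface has this shape.
(c) From the visible intercepts: one z-axis crossing is at z = 0; it crosses the y-axis at the gridline y = 0; one x-axis crossing is at x = 0.
(d) Assembling these constraints gives the stated polynomial.

3*x^2 - x*y + 3*y^2 + 3*y*z + z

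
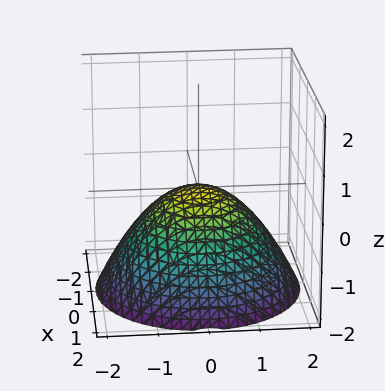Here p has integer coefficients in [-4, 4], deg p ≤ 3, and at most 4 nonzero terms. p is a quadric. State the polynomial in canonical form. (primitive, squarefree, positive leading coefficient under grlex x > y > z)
x^2 + y^2 + 2*z

(a) The degree is 2 — a paraboloid; a quadric.
(b) By symmetry, the surface is invariant under rotation about z: p = q(x² + y², z).
(c) Against the integer gridlines: it crosses the x-axis at the gridline x = 0; one y-axis crossing is at y = 0; a circular section at z = -1 has radius between 1 and 2; one z-axis crossing is at z = 0.
(d) The integer polynomial consistent with all of this is the stated p.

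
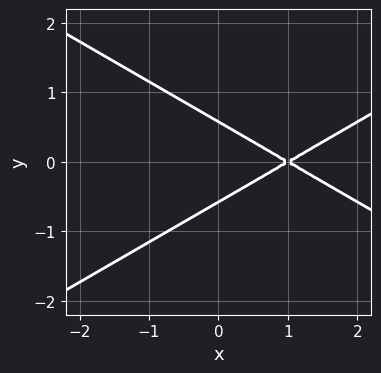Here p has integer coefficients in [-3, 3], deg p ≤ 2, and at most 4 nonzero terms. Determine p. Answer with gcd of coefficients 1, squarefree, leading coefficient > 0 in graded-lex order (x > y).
x^2 - 3*y^2 - 2*x + 1

First, degree: no degree-1 curve has this shape, so deg p = 2.
Next, symmetries: mirror symmetry y ↦ −y ⇒ only even powers of y.
Then, against the integer gridlines: one x-axis crossing is at x = 1.
Finally, these observations pin down the coefficients.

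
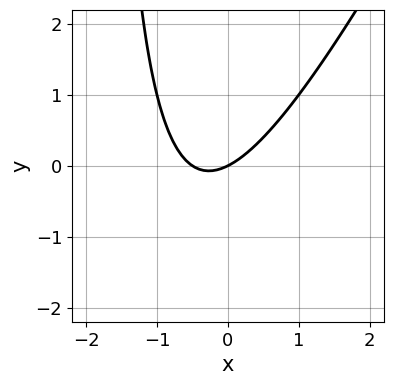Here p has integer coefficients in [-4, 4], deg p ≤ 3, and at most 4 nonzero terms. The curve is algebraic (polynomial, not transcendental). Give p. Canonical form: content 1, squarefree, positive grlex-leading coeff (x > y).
1. Degree: the shape is more complex than any degree-1 curve, so deg p = 2.
2. Reading off the gridlines: it meets the x-axis at x = 0 (among the integer gridlines); one y-axis crossing is at y = 0.
3. Assembling these constraints gives the stated polynomial.

2*x^2 - x*y + x - 2*y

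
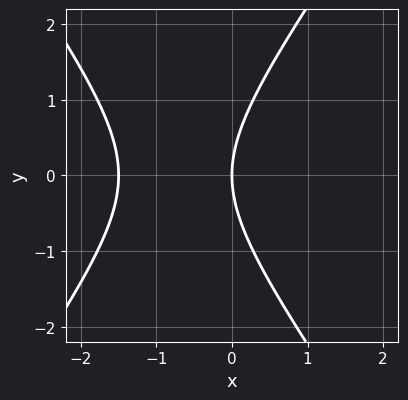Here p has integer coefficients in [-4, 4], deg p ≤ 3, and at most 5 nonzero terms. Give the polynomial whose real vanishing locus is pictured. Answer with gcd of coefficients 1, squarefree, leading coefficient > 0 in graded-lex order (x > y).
2*x^2 - y^2 + 3*x

The degree is 2 — no degree-1 curve has this shape.
Symmetries: it's symmetric under y → −y, forcing even powers of y.
Checking where it meets the axes: it crosses the y-axis at the gridline y = 0; one x-axis crossing is at x = 0.
These observations pin down the coefficients.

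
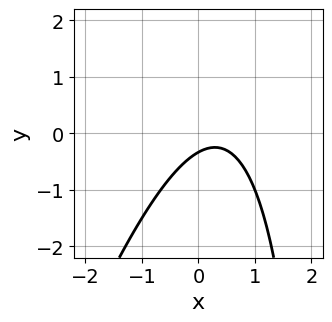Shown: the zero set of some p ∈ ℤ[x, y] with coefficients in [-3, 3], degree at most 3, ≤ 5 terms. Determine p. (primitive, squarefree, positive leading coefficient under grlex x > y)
(a) Degree: no degree-1 curve has this shape, so deg p = 2.
(b) Observable constraints: the curve avoids every integer x-axis point in the box.
(c) Assembling these constraints gives the stated polynomial.

3*x^2 - x*y - 2*x + 3*y + 1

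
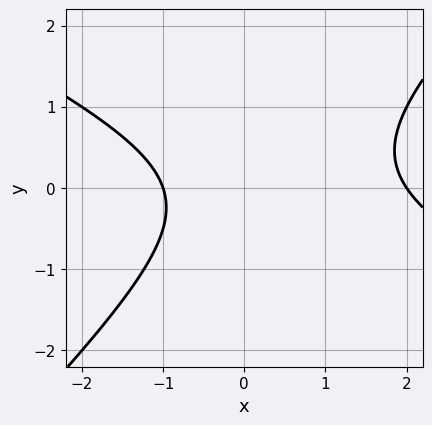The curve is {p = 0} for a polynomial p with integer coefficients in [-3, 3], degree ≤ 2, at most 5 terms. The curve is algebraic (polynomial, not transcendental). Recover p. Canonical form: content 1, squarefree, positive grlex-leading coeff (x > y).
x^2 + x*y - 2*y^2 - x - 2

(a) The degree is 2 — no degree-1 curve has this shape.
(b) Observable constraints: the x-axis gridline crossings are at x ∈ {-1, 2}; the curve avoids every integer y-axis point in the box.
(c) Matching integer coefficients to the picture gives p.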